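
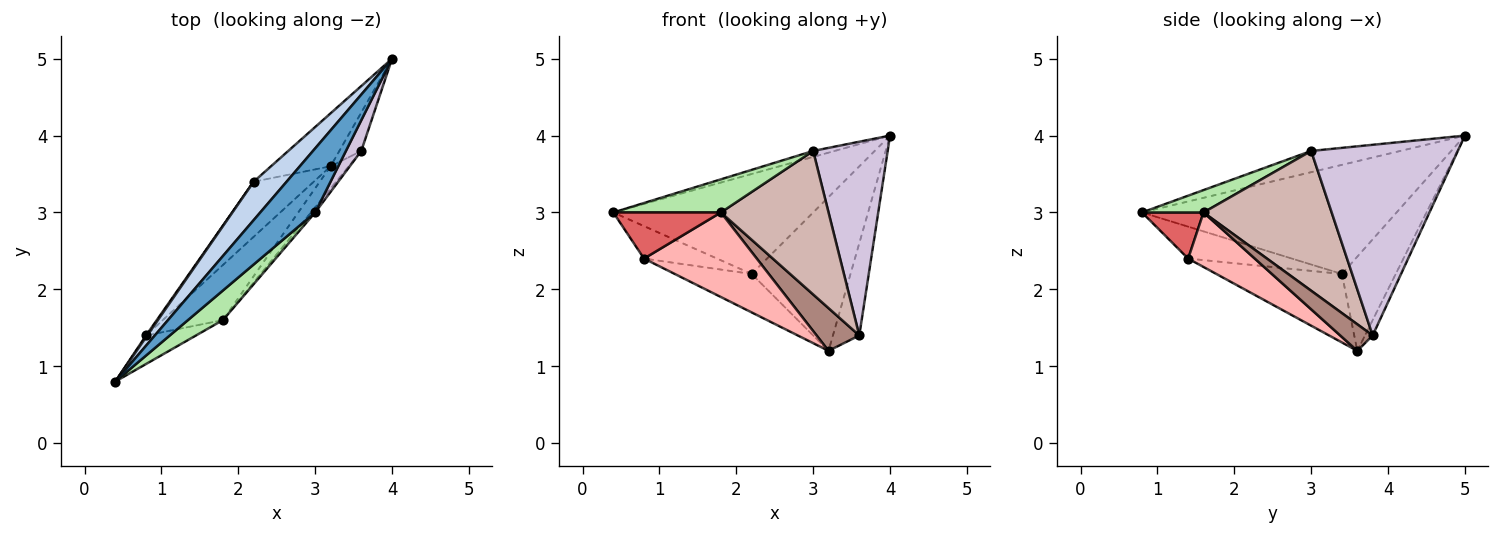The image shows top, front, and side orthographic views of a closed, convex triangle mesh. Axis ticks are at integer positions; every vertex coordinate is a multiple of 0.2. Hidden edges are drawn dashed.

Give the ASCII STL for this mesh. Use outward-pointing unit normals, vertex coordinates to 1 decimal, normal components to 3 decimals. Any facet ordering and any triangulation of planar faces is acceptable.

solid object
 facet normal -0.359 0.087 0.929
  outer loop
   vertex 3.0 3.0 3.8
   vertex 4.0 5.0 4.0
   vertex 0.4 0.8 3.0
  endloop
 endfacet
 facet normal -0.765 0.601 0.231
  outer loop
   vertex 2.2 3.4 2.2
   vertex 0.4 0.8 3.0
   vertex 4.0 5.0 4.0
  endloop
 endfacet
 facet normal -0.817 0.575 0.030
  outer loop
   vertex 2.2 3.4 2.2
   vertex 0.8 1.4 2.4
   vertex 0.4 0.8 3.0
  endloop
 endfacet
 facet normal -0.458 0.841 -0.290
  outer loop
   vertex 2.2 3.4 2.2
   vertex 4.0 5.0 4.0
   vertex 3.2 3.6 1.2
  endloop
 endfacet
 facet normal -0.683 0.418 -0.599
  outer loop
   vertex 2.2 3.4 2.2
   vertex 3.2 3.6 1.2
   vertex 0.8 1.4 2.4
  endloop
 endfacet
 facet normal 0.392 -0.686 0.613
  outer loop
   vertex 1.8 1.6 3.0
   vertex 3.0 3.0 3.8
   vertex 0.4 0.8 3.0
  endloop
 endfacet
 facet normal 0.437 -0.765 -0.473
  outer loop
   vertex 1.8 1.6 3.0
   vertex 0.4 0.8 3.0
   vertex 0.8 1.4 2.4
  endloop
 endfacet
 facet normal 0.444 -0.751 -0.489
  outer loop
   vertex 1.8 1.6 3.0
   vertex 0.8 1.4 2.4
   vertex 3.2 3.6 1.2
  endloop
 endfacet
 facet normal -0.260 0.891 -0.371
  outer loop
   vertex 3.6 3.8 1.4
   vertex 3.2 3.6 1.2
   vertex 4.0 5.0 4.0
  endloop
 endfacet
 facet normal 0.889 -0.452 0.072
  outer loop
   vertex 3.6 3.8 1.4
   vertex 4.0 5.0 4.0
   vertex 3.0 3.0 3.8
  endloop
 endfacet
 facet normal 0.559 -0.736 -0.383
  outer loop
   vertex 3.6 3.8 1.4
   vertex 1.8 1.6 3.0
   vertex 3.2 3.6 1.2
  endloop
 endfacet
 facet normal 0.766 -0.643 -0.023
  outer loop
   vertex 3.6 3.8 1.4
   vertex 3.0 3.0 3.8
   vertex 1.8 1.6 3.0
  endloop
 endfacet
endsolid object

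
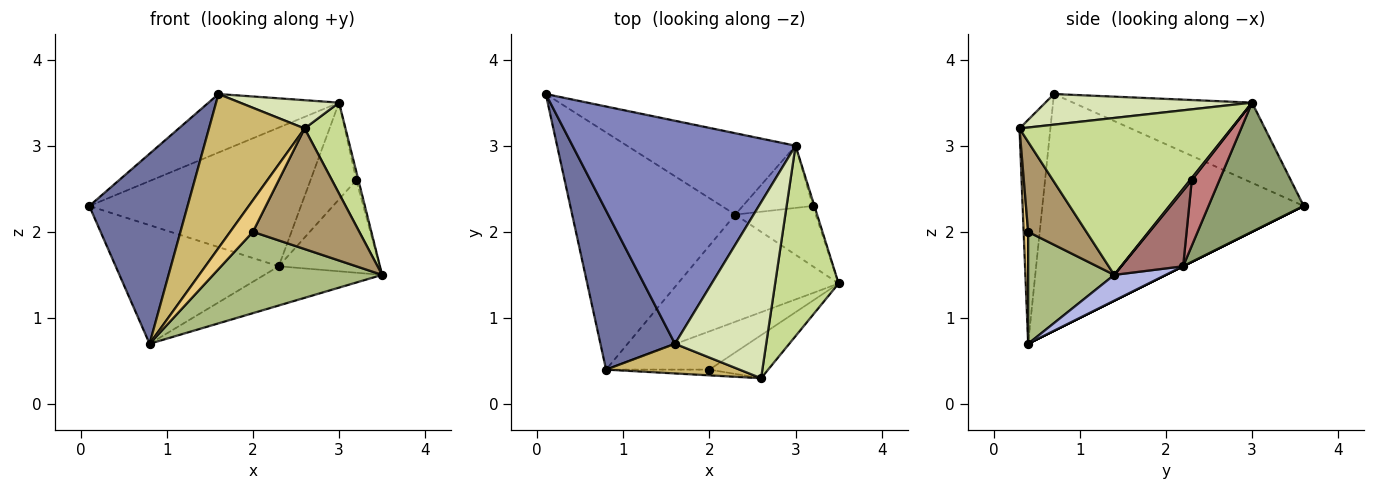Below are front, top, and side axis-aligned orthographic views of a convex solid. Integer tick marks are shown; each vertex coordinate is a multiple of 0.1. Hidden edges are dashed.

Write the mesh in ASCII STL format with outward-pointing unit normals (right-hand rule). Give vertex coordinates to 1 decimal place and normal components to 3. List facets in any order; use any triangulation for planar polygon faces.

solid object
 facet normal -0.898 -0.338 0.283
  outer loop
   vertex 1.6 0.7 3.6
   vertex 0.1 3.6 2.3
   vertex 0.8 0.4 0.7
  endloop
 endfacet
 facet normal -0.328 0.240 0.914
  outer loop
   vertex 3.0 3.0 3.5
   vertex 0.1 3.6 2.3
   vertex 1.6 0.7 3.6
  endloop
 endfacet
 facet normal 0.000 0.447 -0.894
  outer loop
   vertex 2.3 2.2 1.6
   vertex 0.8 0.4 0.7
   vertex 0.1 3.6 2.3
  endloop
 endfacet
 facet normal 0.149 0.340 -0.929
  outer loop
   vertex 2.3 2.2 1.6
   vertex 3.5 1.4 1.5
   vertex 0.8 0.4 0.7
  endloop
 endfacet
 facet normal 0.362 0.804 -0.472
  outer loop
   vertex 2.3 2.2 1.6
   vertex 0.1 3.6 2.3
   vertex 3.0 3.0 3.5
  endloop
 endfacet
 facet normal 0.419 -0.822 -0.387
  outer loop
   vertex 2.0 0.4 2.0
   vertex 0.8 0.4 0.7
   vertex 3.5 1.4 1.5
  endloop
 endfacet
 facet normal 0.913 -0.176 0.369
  outer loop
   vertex 2.6 0.3 3.2
   vertex 3.5 1.4 1.5
   vertex 3.0 3.0 3.5
  endloop
 endfacet
 facet normal 0.315 -0.151 0.937
  outer loop
   vertex 2.6 0.3 3.2
   vertex 3.0 3.0 3.5
   vertex 1.6 0.7 3.6
  endloop
 endfacet
 facet normal 0.458 -0.837 -0.299
  outer loop
   vertex 2.6 0.3 3.2
   vertex 2.0 0.4 2.0
   vertex 3.5 1.4 1.5
  endloop
 endfacet
 facet normal -0.302 -0.936 0.180
  outer loop
   vertex 2.6 0.3 3.2
   vertex 1.6 0.7 3.6
   vertex 0.8 0.4 0.7
  endloop
 endfacet
 facet normal 0.190 -0.966 -0.176
  outer loop
   vertex 2.6 0.3 3.2
   vertex 0.8 0.4 0.7
   vertex 2.0 0.4 2.0
  endloop
 endfacet
 facet normal 0.566 0.707 -0.424
  outer loop
   vertex 3.2 2.3 2.6
   vertex 3.0 3.0 3.5
   vertex 3.5 1.4 1.5
  endloop
 endfacet
 facet normal 0.457 0.746 -0.485
  outer loop
   vertex 3.2 2.3 2.6
   vertex 3.5 1.4 1.5
   vertex 2.3 2.2 1.6
  endloop
 endfacet
 facet normal 0.453 0.750 -0.483
  outer loop
   vertex 3.2 2.3 2.6
   vertex 2.3 2.2 1.6
   vertex 3.0 3.0 3.5
  endloop
 endfacet
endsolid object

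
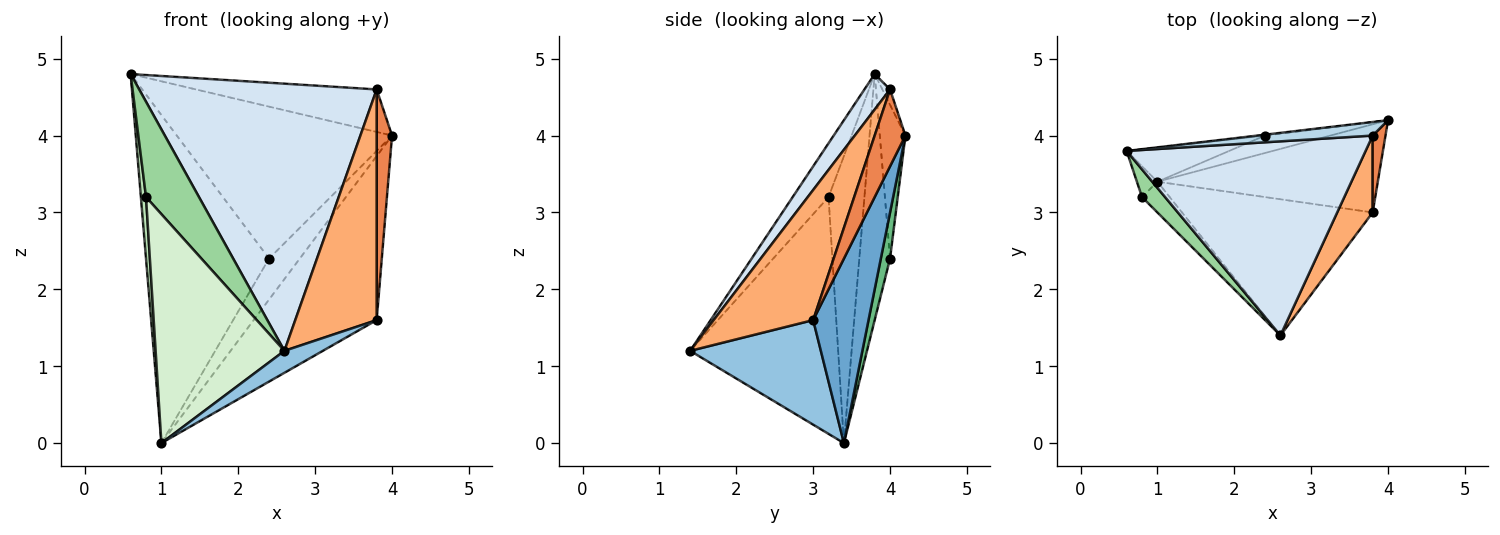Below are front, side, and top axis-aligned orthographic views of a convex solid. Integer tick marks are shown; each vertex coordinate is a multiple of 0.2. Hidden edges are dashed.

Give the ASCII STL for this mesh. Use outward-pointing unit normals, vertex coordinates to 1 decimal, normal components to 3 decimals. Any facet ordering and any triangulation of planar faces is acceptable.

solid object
 facet normal 0.368 0.819 -0.440
  outer loop
   vertex 3.8 3.0 1.6
   vertex 1.0 3.4 0.0
   vertex 4.0 4.2 4.0
  endloop
 endfacet
 facet normal 0.476 -0.140 -0.868
  outer loop
   vertex 3.8 3.0 1.6
   vertex 2.6 1.4 1.2
   vertex 1.0 3.4 0.0
  endloop
 endfacet
 facet normal -0.041 0.952 0.304
  outer loop
   vertex 3.8 4.0 4.6
   vertex 4.0 4.2 4.0
   vertex 0.6 3.8 4.8
  endloop
 endfacet
 facet normal 0.087 -0.806 0.586
  outer loop
   vertex 3.8 4.0 4.6
   vertex 0.6 3.8 4.8
   vertex 2.6 1.4 1.2
  endloop
 endfacet
 facet normal 0.885 -0.442 0.147
  outer loop
   vertex 3.8 4.0 4.6
   vertex 3.8 3.0 1.6
   vertex 4.0 4.2 4.0
  endloop
 endfacet
 facet normal 0.757 -0.620 0.207
  outer loop
   vertex 3.8 4.0 4.6
   vertex 2.6 1.4 1.2
   vertex 3.8 3.0 1.6
  endloop
 endfacet
 facet normal -0.118 0.993 -0.006
  outer loop
   vertex 2.4 4.0 2.4
   vertex 0.6 3.8 4.8
   vertex 4.0 4.2 4.0
  endloop
 endfacet
 facet normal -0.241 0.965 -0.101
  outer loop
   vertex 2.4 4.0 2.4
   vertex 1.0 3.4 0.0
   vertex 0.6 3.8 4.8
  endloop
 endfacet
 facet normal 0.266 0.887 -0.377
  outer loop
   vertex 2.4 4.0 2.4
   vertex 4.0 4.2 4.0
   vertex 1.0 3.4 0.0
  endloop
 endfacet
 facet normal -0.545 -0.805 0.234
  outer loop
   vertex 0.8 3.2 3.2
   vertex 2.6 1.4 1.2
   vertex 0.6 3.8 4.8
  endloop
 endfacet
 facet normal -0.987 -0.141 -0.071
  outer loop
   vertex 0.8 3.2 3.2
   vertex 0.6 3.8 4.8
   vertex 1.0 3.4 0.0
  endloop
 endfacet
 facet normal -0.751 -0.654 -0.088
  outer loop
   vertex 0.8 3.2 3.2
   vertex 1.0 3.4 0.0
   vertex 2.6 1.4 1.2
  endloop
 endfacet
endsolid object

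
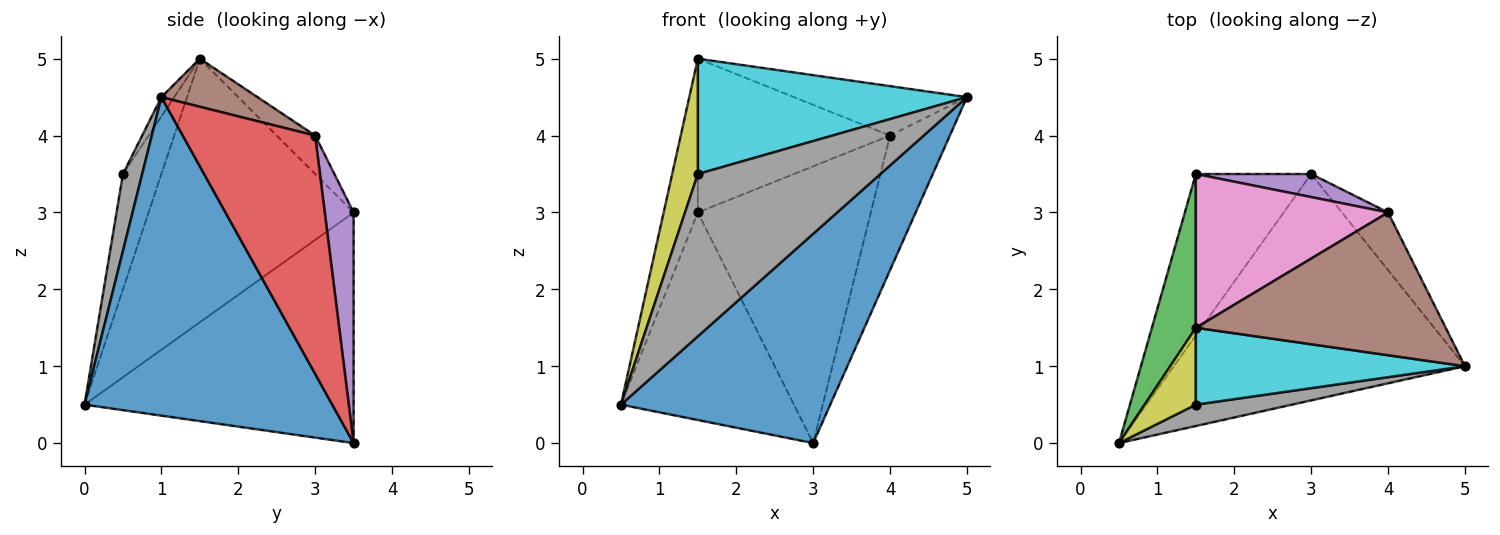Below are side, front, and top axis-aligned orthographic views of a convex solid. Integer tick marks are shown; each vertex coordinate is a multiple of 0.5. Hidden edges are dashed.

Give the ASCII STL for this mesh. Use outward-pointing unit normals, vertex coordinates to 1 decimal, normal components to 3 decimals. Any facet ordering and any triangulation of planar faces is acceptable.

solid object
 facet normal 0.626 -0.529 -0.572
  outer loop
   vertex 3.0 3.5 0.0
   vertex 5.0 1.0 4.5
   vertex 0.5 0.0 0.5
  endloop
 endfacet
 facet normal -0.775 0.498 -0.388
  outer loop
   vertex 3.0 3.5 0.0
   vertex 0.5 0.0 0.5
   vertex 1.5 3.5 3.0
  endloop
 endfacet
 facet normal -0.973 0.162 0.162
  outer loop
   vertex 1.5 1.5 5.0
   vertex 1.5 3.5 3.0
   vertex 0.5 0.0 0.5
  endloop
 endfacet
 facet normal 0.898 0.405 -0.174
  outer loop
   vertex 4.0 3.0 4.0
   vertex 5.0 1.0 4.5
   vertex 3.0 3.5 0.0
  endloop
 endfacet
 facet normal 0.164 0.983 0.082
  outer loop
   vertex 4.0 3.0 4.0
   vertex 3.0 3.5 0.0
   vertex 1.5 3.5 3.0
  endloop
 endfacet
 facet normal 0.179 0.322 0.930
  outer loop
   vertex 4.0 3.0 4.0
   vertex 1.5 1.5 5.0
   vertex 5.0 1.0 4.5
  endloop
 endfacet
 facet normal -0.140 0.700 0.700
  outer loop
   vertex 4.0 3.0 4.0
   vertex 1.5 3.5 3.0
   vertex 1.5 1.5 5.0
  endloop
 endfacet
 facet normal 0.104 -0.986 0.130
  outer loop
   vertex 1.5 0.5 3.5
   vertex 0.5 0.0 0.5
   vertex 5.0 1.0 4.5
  endloop
 endfacet
 facet normal -0.780 -0.520 0.347
  outer loop
   vertex 1.5 0.5 3.5
   vertex 1.5 1.5 5.0
   vertex 0.5 0.0 0.5
  endloop
 endfacet
 facet normal -0.040 -0.831 0.554
  outer loop
   vertex 1.5 0.5 3.5
   vertex 5.0 1.0 4.5
   vertex 1.5 1.5 5.0
  endloop
 endfacet
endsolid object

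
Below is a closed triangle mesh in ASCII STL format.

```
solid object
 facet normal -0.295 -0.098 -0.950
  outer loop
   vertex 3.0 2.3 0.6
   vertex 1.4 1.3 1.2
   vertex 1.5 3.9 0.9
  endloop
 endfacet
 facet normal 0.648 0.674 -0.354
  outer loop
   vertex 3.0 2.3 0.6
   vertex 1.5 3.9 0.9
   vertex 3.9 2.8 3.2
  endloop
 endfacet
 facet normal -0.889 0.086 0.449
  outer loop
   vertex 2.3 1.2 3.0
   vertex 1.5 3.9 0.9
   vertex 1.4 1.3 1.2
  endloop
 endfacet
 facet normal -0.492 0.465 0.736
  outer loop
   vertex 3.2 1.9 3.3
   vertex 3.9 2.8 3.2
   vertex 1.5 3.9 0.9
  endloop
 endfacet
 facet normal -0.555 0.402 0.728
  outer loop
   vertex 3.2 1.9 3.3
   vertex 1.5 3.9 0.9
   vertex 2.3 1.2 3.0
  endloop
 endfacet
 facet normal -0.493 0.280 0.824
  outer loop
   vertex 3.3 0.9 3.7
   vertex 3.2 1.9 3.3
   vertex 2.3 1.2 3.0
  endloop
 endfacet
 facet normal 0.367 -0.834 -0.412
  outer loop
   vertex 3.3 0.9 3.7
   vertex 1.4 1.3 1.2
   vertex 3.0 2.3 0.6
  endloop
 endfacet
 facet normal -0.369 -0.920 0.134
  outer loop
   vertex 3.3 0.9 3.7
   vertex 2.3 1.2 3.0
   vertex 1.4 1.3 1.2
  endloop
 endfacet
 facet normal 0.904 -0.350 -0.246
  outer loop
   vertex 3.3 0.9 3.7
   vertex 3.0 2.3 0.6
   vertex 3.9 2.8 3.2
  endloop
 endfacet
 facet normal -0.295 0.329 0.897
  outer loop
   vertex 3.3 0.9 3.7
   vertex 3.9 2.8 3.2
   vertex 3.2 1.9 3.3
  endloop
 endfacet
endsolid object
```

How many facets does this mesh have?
10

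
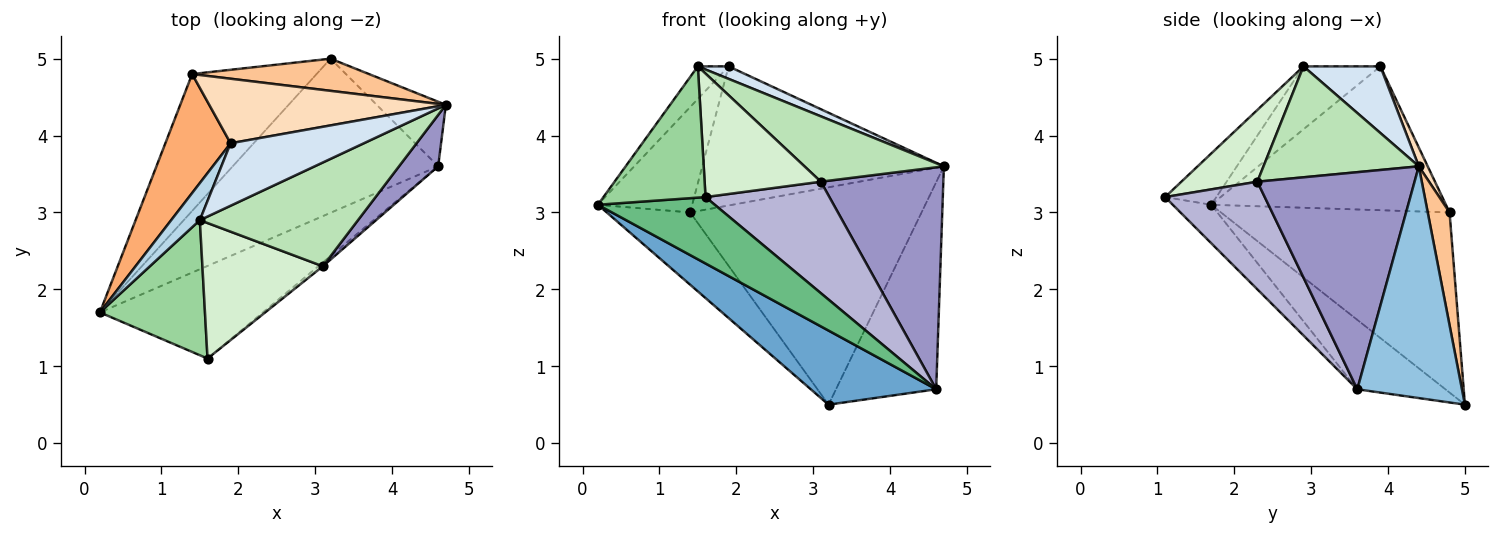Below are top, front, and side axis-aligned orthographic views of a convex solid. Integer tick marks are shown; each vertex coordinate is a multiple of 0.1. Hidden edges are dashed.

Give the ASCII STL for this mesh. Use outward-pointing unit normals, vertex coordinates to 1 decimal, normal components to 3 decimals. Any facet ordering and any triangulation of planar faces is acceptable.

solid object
 facet normal -0.291 -0.414 -0.862
  outer loop
   vertex 4.6 3.6 0.7
   vertex 0.2 1.7 3.1
   vertex 3.2 5.0 0.5
  endloop
 endfacet
 facet normal 0.706 0.676 -0.211
  outer loop
   vertex 4.6 3.6 0.7
   vertex 3.2 5.0 0.5
   vertex 4.7 4.4 3.6
  endloop
 endfacet
 facet normal -0.855 0.342 0.390
  outer loop
   vertex 1.5 2.9 4.9
   vertex 1.9 3.9 4.9
   vertex 0.2 1.7 3.1
  endloop
 endfacet
 facet normal 0.440 -0.176 0.880
  outer loop
   vertex 1.5 2.9 4.9
   vertex 4.7 4.4 3.6
   vertex 1.9 3.9 4.9
  endloop
 endfacet
 facet normal -0.788 0.287 -0.544
  outer loop
   vertex 1.4 4.8 3.0
   vertex 3.2 5.0 0.5
   vertex 0.2 1.7 3.1
  endloop
 endfacet
 facet normal -0.855 0.344 0.388
  outer loop
   vertex 1.4 4.8 3.0
   vertex 0.2 1.7 3.1
   vertex 1.9 3.9 4.9
  endloop
 endfacet
 facet normal 0.093 0.985 0.146
  outer loop
   vertex 1.4 4.8 3.0
   vertex 4.7 4.4 3.6
   vertex 3.2 5.0 0.5
  endloop
 endfacet
 facet normal 0.033 0.907 0.421
  outer loop
   vertex 1.4 4.8 3.0
   vertex 1.9 3.9 4.9
   vertex 4.7 4.4 3.6
  endloop
 endfacet
 facet normal -0.188 -0.572 -0.798
  outer loop
   vertex 1.6 1.1 3.2
   vertex 0.2 1.7 3.1
   vertex 4.6 3.6 0.7
  endloop
 endfacet
 facet normal -0.330 -0.658 0.677
  outer loop
   vertex 1.6 1.1 3.2
   vertex 1.5 2.9 4.9
   vertex 0.2 1.7 3.1
  endloop
 endfacet
 facet normal 0.510 -0.458 0.728
  outer loop
   vertex 3.1 2.3 3.4
   vertex 4.7 4.4 3.6
   vertex 1.5 2.9 4.9
  endloop
 endfacet
 facet normal 0.403 -0.616 0.676
  outer loop
   vertex 3.1 2.3 3.4
   vertex 1.5 2.9 4.9
   vertex 1.6 1.1 3.2
  endloop
 endfacet
 facet normal 0.781 -0.608 0.141
  outer loop
   vertex 3.1 2.3 3.4
   vertex 4.6 3.6 0.7
   vertex 4.7 4.4 3.6
  endloop
 endfacet
 facet normal 0.627 -0.779 -0.027
  outer loop
   vertex 3.1 2.3 3.4
   vertex 1.6 1.1 3.2
   vertex 4.6 3.6 0.7
  endloop
 endfacet
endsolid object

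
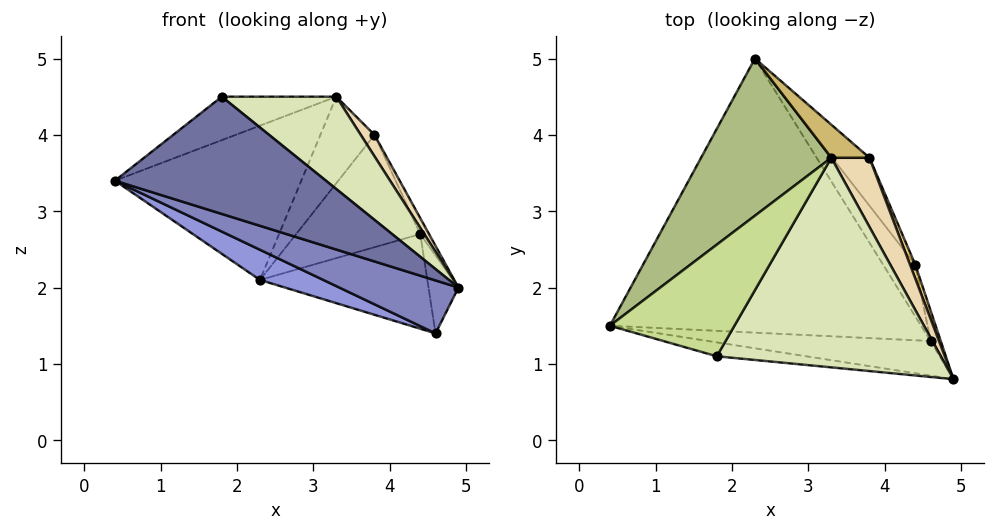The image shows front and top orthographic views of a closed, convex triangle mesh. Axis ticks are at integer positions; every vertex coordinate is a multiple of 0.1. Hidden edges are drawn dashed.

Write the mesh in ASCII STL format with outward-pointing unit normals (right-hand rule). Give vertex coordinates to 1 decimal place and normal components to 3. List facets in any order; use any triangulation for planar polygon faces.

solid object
 facet normal -0.188 -0.975 -0.116
  outer loop
   vertex 1.8 1.1 4.5
   vertex 0.4 1.5 3.4
   vertex 4.9 0.8 2.0
  endloop
 endfacet
 facet normal -0.288 -0.802 -0.524
  outer loop
   vertex 4.6 1.3 1.4
   vertex 4.9 0.8 2.0
   vertex 0.4 1.5 3.4
  endloop
 endfacet
 facet normal -0.432 -0.099 -0.897
  outer loop
   vertex 4.6 1.3 1.4
   vertex 0.4 1.5 3.4
   vertex 2.3 5.0 2.1
  endloop
 endfacet
 facet normal 0.916 0.374 -0.147
  outer loop
   vertex 4.6 1.3 1.4
   vertex 4.4 2.3 2.7
   vertex 4.9 0.8 2.0
  endloop
 endfacet
 facet normal 0.784 0.544 -0.298
  outer loop
   vertex 4.6 1.3 1.4
   vertex 2.3 5.0 2.1
   vertex 4.4 2.3 2.7
  endloop
 endfacet
 facet normal -0.626 0.546 0.557
  outer loop
   vertex 3.3 3.7 4.5
   vertex 2.3 5.0 2.1
   vertex 0.4 1.5 3.4
  endloop
 endfacet
 facet normal -0.532 0.307 0.789
  outer loop
   vertex 3.3 3.7 4.5
   vertex 0.4 1.5 3.4
   vertex 1.8 1.1 4.5
  endloop
 endfacet
 facet normal 0.573 -0.331 0.750
  outer loop
   vertex 3.3 3.7 4.5
   vertex 1.8 1.1 4.5
   vertex 4.9 0.8 2.0
  endloop
 endfacet
 facet normal 0.791 0.562 -0.240
  outer loop
   vertex 3.8 3.7 4.0
   vertex 4.4 2.3 2.7
   vertex 2.3 5.0 2.1
  endloop
 endfacet
 facet normal 0.336 0.880 0.336
  outer loop
   vertex 3.8 3.7 4.0
   vertex 2.3 5.0 2.1
   vertex 3.3 3.7 4.5
  endloop
 endfacet
 facet normal 0.954 0.226 0.197
  outer loop
   vertex 3.8 3.7 4.0
   vertex 4.9 0.8 2.0
   vertex 4.4 2.3 2.7
  endloop
 endfacet
 facet normal 0.691 -0.214 0.691
  outer loop
   vertex 3.8 3.7 4.0
   vertex 3.3 3.7 4.5
   vertex 4.9 0.8 2.0
  endloop
 endfacet
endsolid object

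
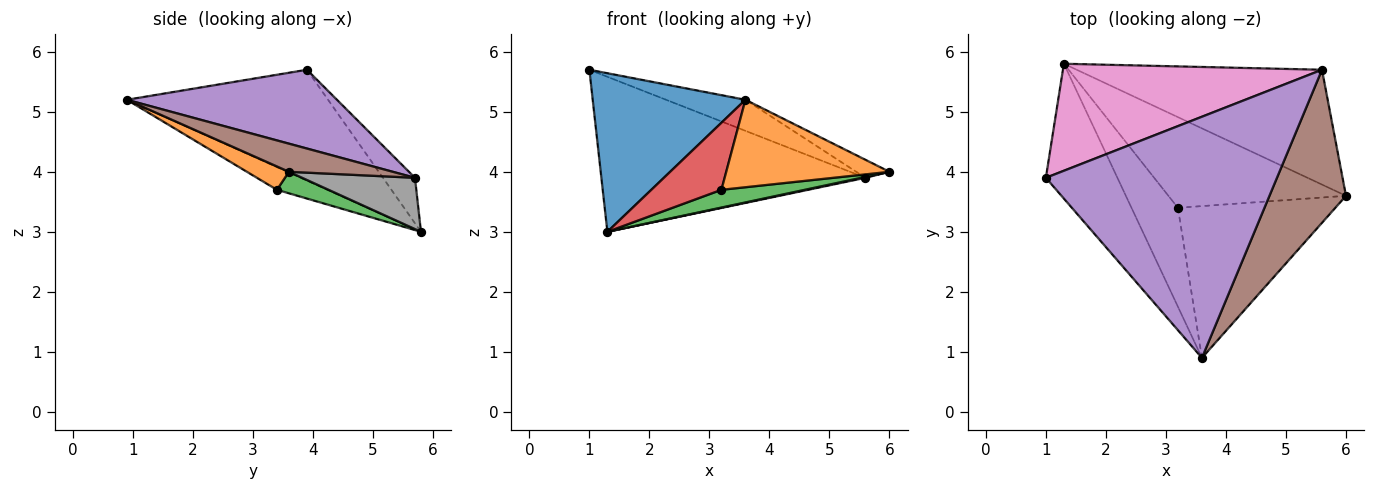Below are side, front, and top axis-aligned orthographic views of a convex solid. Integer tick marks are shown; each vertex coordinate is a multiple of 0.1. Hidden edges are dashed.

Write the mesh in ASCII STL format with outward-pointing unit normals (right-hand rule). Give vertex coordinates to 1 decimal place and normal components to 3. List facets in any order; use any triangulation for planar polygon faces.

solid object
 facet normal -0.708 -0.538 -0.457
  outer loop
   vertex 1.3 5.8 3.0
   vertex 3.6 0.9 5.2
   vertex 1.0 3.9 5.7
  endloop
 endfacet
 facet normal 0.127 -0.495 -0.859
  outer loop
   vertex 3.2 3.4 3.7
   vertex 6.0 3.6 4.0
   vertex 3.6 0.9 5.2
  endloop
 endfacet
 facet normal 0.118 -0.191 -0.975
  outer loop
   vertex 3.2 3.4 3.7
   vertex 1.3 5.8 3.0
   vertex 6.0 3.6 4.0
  endloop
 endfacet
 facet normal -0.375 -0.520 -0.767
  outer loop
   vertex 3.2 3.4 3.7
   vertex 3.6 0.9 5.2
   vertex 1.3 5.8 3.0
  endloop
 endfacet
 facet normal 0.320 0.121 0.940
  outer loop
   vertex 5.6 5.7 3.9
   vertex 1.0 3.9 5.7
   vertex 3.6 0.9 5.2
  endloop
 endfacet
 facet normal 0.343 0.110 0.933
  outer loop
   vertex 5.6 5.7 3.9
   vertex 3.6 0.9 5.2
   vertex 6.0 3.6 4.0
  endloop
 endfacet
 facet normal -0.099 0.819 0.565
  outer loop
   vertex 5.6 5.7 3.9
   vertex 1.3 5.8 3.0
   vertex 1.0 3.9 5.7
  endloop
 endfacet
 facet normal 0.205 -0.008 -0.979
  outer loop
   vertex 5.6 5.7 3.9
   vertex 6.0 3.6 4.0
   vertex 1.3 5.8 3.0
  endloop
 endfacet
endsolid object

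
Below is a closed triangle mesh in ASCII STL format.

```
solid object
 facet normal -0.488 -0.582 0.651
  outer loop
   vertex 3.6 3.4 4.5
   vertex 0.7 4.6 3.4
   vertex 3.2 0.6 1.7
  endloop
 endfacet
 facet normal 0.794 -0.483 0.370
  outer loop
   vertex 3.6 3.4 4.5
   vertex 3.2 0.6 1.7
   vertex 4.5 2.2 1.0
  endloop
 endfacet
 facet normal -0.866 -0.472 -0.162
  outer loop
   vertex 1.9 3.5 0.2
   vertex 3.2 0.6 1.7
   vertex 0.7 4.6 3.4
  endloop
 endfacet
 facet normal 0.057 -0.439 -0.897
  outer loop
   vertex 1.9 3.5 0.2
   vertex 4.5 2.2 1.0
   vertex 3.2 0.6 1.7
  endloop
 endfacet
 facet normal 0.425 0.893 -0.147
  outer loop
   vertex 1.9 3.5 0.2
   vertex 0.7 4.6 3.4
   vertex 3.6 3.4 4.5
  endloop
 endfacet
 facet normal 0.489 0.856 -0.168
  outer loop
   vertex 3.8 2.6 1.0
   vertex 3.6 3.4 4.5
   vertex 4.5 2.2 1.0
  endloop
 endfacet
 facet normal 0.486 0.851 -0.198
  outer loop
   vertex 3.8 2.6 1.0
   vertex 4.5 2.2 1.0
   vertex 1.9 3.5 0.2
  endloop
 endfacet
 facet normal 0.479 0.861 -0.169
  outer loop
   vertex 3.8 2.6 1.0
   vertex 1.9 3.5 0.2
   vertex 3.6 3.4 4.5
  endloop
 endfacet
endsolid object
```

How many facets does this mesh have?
8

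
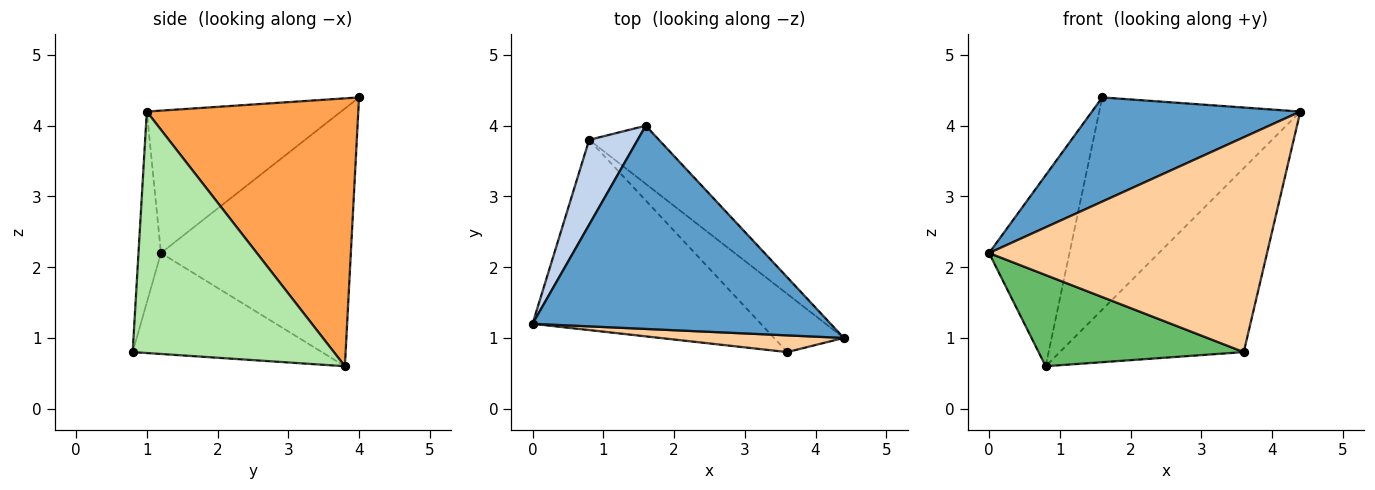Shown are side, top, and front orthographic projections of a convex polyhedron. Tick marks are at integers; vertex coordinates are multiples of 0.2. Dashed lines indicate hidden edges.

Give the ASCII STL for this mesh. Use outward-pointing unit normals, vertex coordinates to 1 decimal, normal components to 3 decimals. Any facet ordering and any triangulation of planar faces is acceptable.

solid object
 facet normal -0.391 -0.420 0.819
  outer loop
   vertex 1.6 4.0 4.4
   vertex 0.0 1.2 2.2
   vertex 4.4 1.0 4.2
  endloop
 endfacet
 facet normal -0.907 0.384 0.171
  outer loop
   vertex 0.8 3.8 0.6
   vertex 0.0 1.2 2.2
   vertex 1.6 4.0 4.4
  endloop
 endfacet
 facet normal 0.712 0.677 -0.186
  outer loop
   vertex 0.8 3.8 0.6
   vertex 1.6 4.0 4.4
   vertex 4.4 1.0 4.2
  endloop
 endfacet
 facet normal -0.080 -0.994 0.077
  outer loop
   vertex 3.6 0.8 0.8
   vertex 4.4 1.0 4.2
   vertex 0.0 1.2 2.2
  endloop
 endfacet
 facet normal -0.370 -0.402 -0.838
  outer loop
   vertex 3.6 0.8 0.8
   vertex 0.0 1.2 2.2
   vertex 0.8 3.8 0.6
  endloop
 endfacet
 facet normal 0.722 0.660 -0.209
  outer loop
   vertex 3.6 0.8 0.8
   vertex 0.8 3.8 0.6
   vertex 4.4 1.0 4.2
  endloop
 endfacet
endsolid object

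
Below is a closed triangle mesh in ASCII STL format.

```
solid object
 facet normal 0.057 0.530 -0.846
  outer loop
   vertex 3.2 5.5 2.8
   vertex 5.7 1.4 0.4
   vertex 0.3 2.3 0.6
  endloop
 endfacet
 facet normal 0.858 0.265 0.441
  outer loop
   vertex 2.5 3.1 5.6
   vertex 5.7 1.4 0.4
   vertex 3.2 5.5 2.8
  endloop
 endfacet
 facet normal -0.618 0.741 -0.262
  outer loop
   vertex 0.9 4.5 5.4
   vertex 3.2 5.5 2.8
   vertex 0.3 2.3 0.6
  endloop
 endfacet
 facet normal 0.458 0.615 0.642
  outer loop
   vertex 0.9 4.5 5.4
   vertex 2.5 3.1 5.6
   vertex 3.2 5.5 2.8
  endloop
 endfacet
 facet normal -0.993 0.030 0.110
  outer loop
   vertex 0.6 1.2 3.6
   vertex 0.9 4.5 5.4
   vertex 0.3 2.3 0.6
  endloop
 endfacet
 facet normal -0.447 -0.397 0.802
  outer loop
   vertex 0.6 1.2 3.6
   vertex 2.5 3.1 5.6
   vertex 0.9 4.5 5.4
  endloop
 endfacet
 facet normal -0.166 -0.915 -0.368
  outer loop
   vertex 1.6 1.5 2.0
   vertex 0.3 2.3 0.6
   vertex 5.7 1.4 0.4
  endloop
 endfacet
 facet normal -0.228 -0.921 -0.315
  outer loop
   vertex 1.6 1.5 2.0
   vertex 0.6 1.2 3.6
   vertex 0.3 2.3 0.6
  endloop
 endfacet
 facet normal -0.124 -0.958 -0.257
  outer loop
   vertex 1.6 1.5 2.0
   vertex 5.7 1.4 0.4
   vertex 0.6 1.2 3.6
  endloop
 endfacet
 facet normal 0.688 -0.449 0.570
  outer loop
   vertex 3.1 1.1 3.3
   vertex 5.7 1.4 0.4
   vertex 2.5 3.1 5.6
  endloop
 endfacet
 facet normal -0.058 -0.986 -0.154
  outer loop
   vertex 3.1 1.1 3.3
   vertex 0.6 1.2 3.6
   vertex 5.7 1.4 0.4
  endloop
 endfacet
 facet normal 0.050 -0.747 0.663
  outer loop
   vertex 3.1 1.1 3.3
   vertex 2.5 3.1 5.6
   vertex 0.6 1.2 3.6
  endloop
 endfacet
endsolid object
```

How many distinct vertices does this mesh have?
8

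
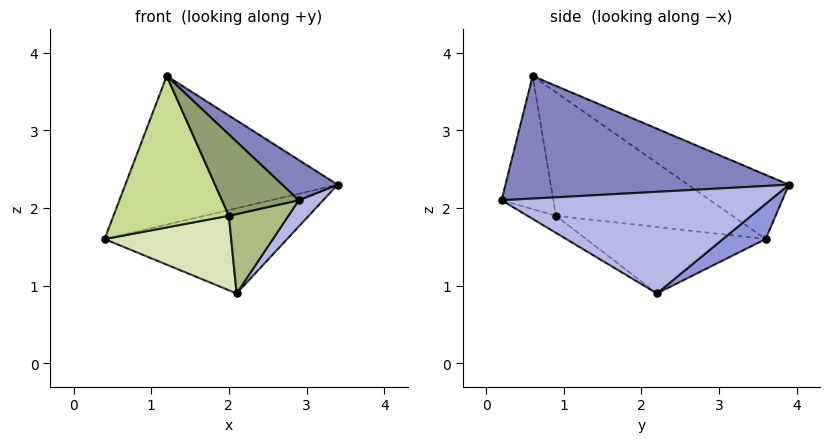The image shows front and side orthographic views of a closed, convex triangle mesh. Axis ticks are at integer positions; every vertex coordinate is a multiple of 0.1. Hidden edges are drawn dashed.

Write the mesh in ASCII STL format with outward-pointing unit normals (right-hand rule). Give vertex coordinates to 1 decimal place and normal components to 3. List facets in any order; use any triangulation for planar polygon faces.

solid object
 facet normal -0.243 0.512 0.824
  outer loop
   vertex 1.2 0.6 3.7
   vertex 3.4 3.9 2.3
   vertex 0.4 3.6 1.6
  endloop
 endfacet
 facet normal 0.663 -0.129 0.737
  outer loop
   vertex 1.2 0.6 3.7
   vertex 2.9 0.2 2.1
   vertex 3.4 3.9 2.3
  endloop
 endfacet
 facet normal 0.133 0.568 -0.813
  outer loop
   vertex 2.1 2.2 0.9
   vertex 0.4 3.6 1.6
   vertex 3.4 3.9 2.3
  endloop
 endfacet
 facet normal 0.772 -0.070 -0.632
  outer loop
   vertex 2.1 2.2 0.9
   vertex 3.4 3.9 2.3
   vertex 2.9 0.2 2.1
  endloop
 endfacet
 facet normal -0.521 -0.773 -0.361
  outer loop
   vertex 2.0 0.9 1.9
   vertex 2.9 0.2 2.1
   vertex 1.2 0.6 3.7
  endloop
 endfacet
 facet normal -0.274 -0.573 -0.772
  outer loop
   vertex 2.0 0.9 1.9
   vertex 2.1 2.2 0.9
   vertex 2.9 0.2 2.1
  endloop
 endfacet
 facet normal -0.759 -0.497 -0.420
  outer loop
   vertex 2.0 0.9 1.9
   vertex 1.2 0.6 3.7
   vertex 0.4 3.6 1.6
  endloop
 endfacet
 facet normal -0.628 -0.443 -0.639
  outer loop
   vertex 2.0 0.9 1.9
   vertex 0.4 3.6 1.6
   vertex 2.1 2.2 0.9
  endloop
 endfacet
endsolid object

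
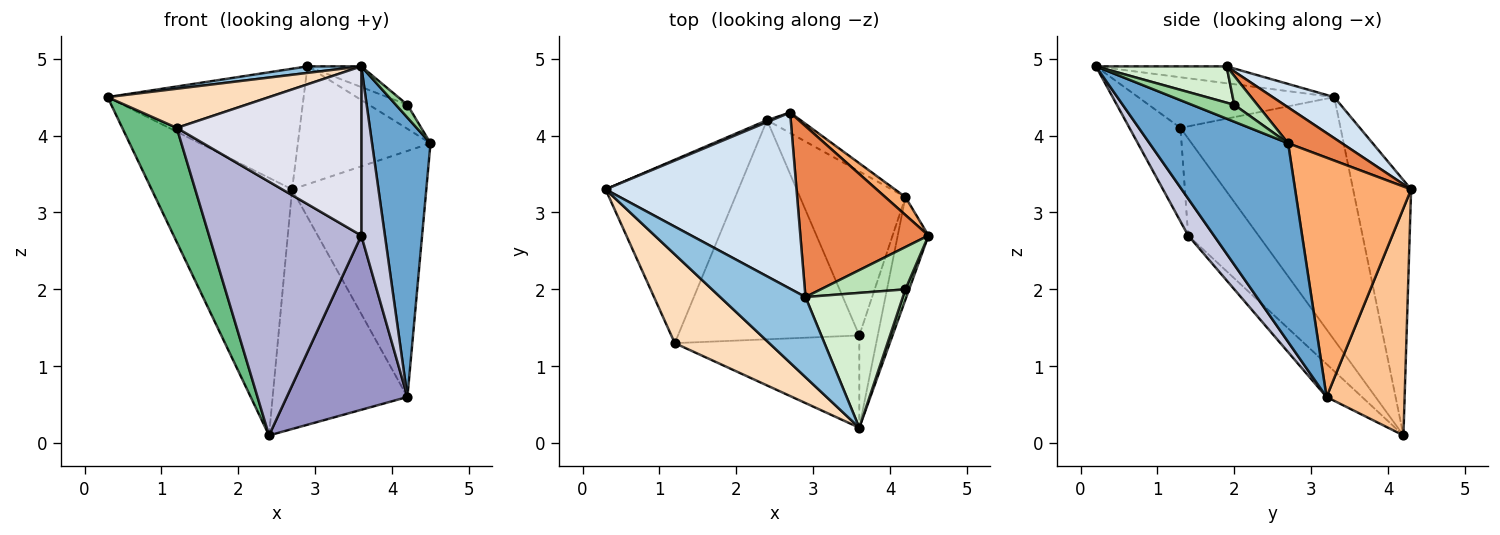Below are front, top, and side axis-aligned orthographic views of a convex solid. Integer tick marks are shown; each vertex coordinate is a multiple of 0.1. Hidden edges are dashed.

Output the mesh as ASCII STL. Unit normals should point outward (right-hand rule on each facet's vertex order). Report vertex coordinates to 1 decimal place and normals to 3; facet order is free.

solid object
 facet normal 0.912 -0.385 -0.141
  outer loop
   vertex 4.2 3.2 0.6
   vertex 4.5 2.7 3.9
   vertex 3.6 0.2 4.9
  endloop
 endfacet
 facet normal -0.193 -0.080 0.978
  outer loop
   vertex 2.9 1.9 4.9
   vertex 0.3 3.3 4.5
   vertex 3.6 0.2 4.9
  endloop
 endfacet
 facet normal -0.382 0.924 0.007
  outer loop
   vertex 2.7 4.3 3.3
   vertex 2.4 4.2 0.1
   vertex 0.3 3.3 4.5
  endloop
 endfacet
 facet normal 0.174 0.556 0.813
  outer loop
   vertex 2.7 4.3 3.3
   vertex 0.3 3.3 4.5
   vertex 2.9 1.9 4.9
  endloop
 endfacet
 facet normal 0.225 0.553 0.802
  outer loop
   vertex 2.7 4.3 3.3
   vertex 2.9 1.9 4.9
   vertex 4.5 2.7 3.9
  endloop
 endfacet
 facet normal 0.653 0.755 0.055
  outer loop
   vertex 2.7 4.3 3.3
   vertex 4.5 2.7 3.9
   vertex 4.2 3.2 0.6
  endloop
 endfacet
 facet normal 0.500 0.863 -0.074
  outer loop
   vertex 2.7 4.3 3.3
   vertex 4.2 3.2 0.6
   vertex 2.4 4.2 0.1
  endloop
 endfacet
 facet normal -0.440 -0.362 0.822
  outer loop
   vertex 1.2 1.3 4.1
   vertex 3.6 0.2 4.9
   vertex 0.3 3.3 4.5
  endloop
 endfacet
 facet normal -0.841 -0.286 -0.460
  outer loop
   vertex 1.2 1.3 4.1
   vertex 0.3 3.3 4.5
   vertex 2.4 4.2 0.1
  endloop
 endfacet
 facet normal 0.944 -0.257 0.206
  outer loop
   vertex 4.2 2.0 4.4
   vertex 3.6 0.2 4.9
   vertex 4.5 2.7 3.9
  endloop
 endfacet
 facet normal 0.284 0.474 0.834
  outer loop
   vertex 4.2 2.0 4.4
   vertex 4.5 2.7 3.9
   vertex 2.9 1.9 4.9
  endloop
 endfacet
 facet normal 0.346 0.142 0.927
  outer loop
   vertex 4.2 2.0 4.4
   vertex 2.9 1.9 4.9
   vertex 3.6 0.2 4.9
  endloop
 endfacet
 facet normal -0.209 -0.712 -0.670
  outer loop
   vertex 3.6 1.4 2.7
   vertex 2.4 4.2 0.1
   vertex 4.2 3.2 0.6
  endloop
 endfacet
 facet normal -0.330 -0.714 -0.617
  outer loop
   vertex 3.6 1.4 2.7
   vertex 1.2 1.3 4.1
   vertex 2.4 4.2 0.1
  endloop
 endfacet
 facet normal 0.692 -0.634 -0.346
  outer loop
   vertex 3.6 1.4 2.7
   vertex 4.2 3.2 0.6
   vertex 3.6 0.2 4.9
  endloop
 endfacet
 facet normal -0.236 -0.853 -0.465
  outer loop
   vertex 3.6 1.4 2.7
   vertex 3.6 0.2 4.9
   vertex 1.2 1.3 4.1
  endloop
 endfacet
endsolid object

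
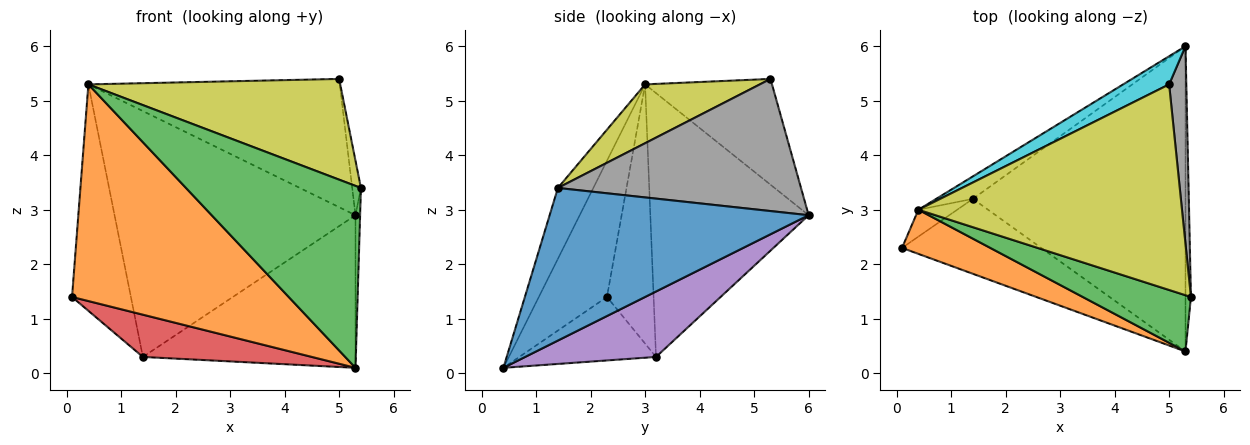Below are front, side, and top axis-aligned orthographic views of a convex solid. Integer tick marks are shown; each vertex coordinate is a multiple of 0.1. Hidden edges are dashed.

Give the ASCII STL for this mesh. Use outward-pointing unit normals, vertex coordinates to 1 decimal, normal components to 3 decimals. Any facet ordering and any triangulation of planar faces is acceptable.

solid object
 facet normal 0.999 0.018 -0.036
  outer loop
   vertex 5.3 0.4 0.1
   vertex 5.3 6.0 2.9
   vertex 5.4 1.4 3.4
  endloop
 endfacet
 facet normal -0.294 -0.936 0.191
  outer loop
   vertex 0.4 3.0 5.3
   vertex 0.1 2.3 1.4
   vertex 5.3 0.4 0.1
  endloop
 endfacet
 facet normal -0.190 -0.938 0.290
  outer loop
   vertex 0.4 3.0 5.3
   vertex 5.3 0.4 0.1
   vertex 5.4 1.4 3.4
  endloop
 endfacet
 facet normal -0.369 -0.456 -0.810
  outer loop
   vertex 1.4 3.2 0.3
   vertex 5.3 0.4 0.1
   vertex 0.1 2.3 1.4
  endloop
 endfacet
 facet normal 0.265 0.431 -0.862
  outer loop
   vertex 1.4 3.2 0.3
   vertex 5.3 6.0 2.9
   vertex 5.3 0.4 0.1
  endloop
 endfacet
 facet normal -0.618 0.780 -0.092
  outer loop
   vertex 1.4 3.2 0.3
   vertex 0.1 2.3 1.4
   vertex 0.4 3.0 5.3
  endloop
 endfacet
 facet normal -0.548 0.833 -0.076
  outer loop
   vertex 1.4 3.2 0.3
   vertex 0.4 3.0 5.3
   vertex 5.3 6.0 2.9
  endloop
 endfacet
 facet normal 0.991 0.036 0.129
  outer loop
   vertex 5.0 5.3 5.4
   vertex 5.4 1.4 3.4
   vertex 5.3 6.0 2.9
  endloop
 endfacet
 facet normal 0.197 -0.431 0.881
  outer loop
   vertex 5.0 5.3 5.4
   vertex 0.4 3.0 5.3
   vertex 5.4 1.4 3.4
  endloop
 endfacet
 facet normal -0.442 0.876 0.192
  outer loop
   vertex 5.0 5.3 5.4
   vertex 5.3 6.0 2.9
   vertex 0.4 3.0 5.3
  endloop
 endfacet
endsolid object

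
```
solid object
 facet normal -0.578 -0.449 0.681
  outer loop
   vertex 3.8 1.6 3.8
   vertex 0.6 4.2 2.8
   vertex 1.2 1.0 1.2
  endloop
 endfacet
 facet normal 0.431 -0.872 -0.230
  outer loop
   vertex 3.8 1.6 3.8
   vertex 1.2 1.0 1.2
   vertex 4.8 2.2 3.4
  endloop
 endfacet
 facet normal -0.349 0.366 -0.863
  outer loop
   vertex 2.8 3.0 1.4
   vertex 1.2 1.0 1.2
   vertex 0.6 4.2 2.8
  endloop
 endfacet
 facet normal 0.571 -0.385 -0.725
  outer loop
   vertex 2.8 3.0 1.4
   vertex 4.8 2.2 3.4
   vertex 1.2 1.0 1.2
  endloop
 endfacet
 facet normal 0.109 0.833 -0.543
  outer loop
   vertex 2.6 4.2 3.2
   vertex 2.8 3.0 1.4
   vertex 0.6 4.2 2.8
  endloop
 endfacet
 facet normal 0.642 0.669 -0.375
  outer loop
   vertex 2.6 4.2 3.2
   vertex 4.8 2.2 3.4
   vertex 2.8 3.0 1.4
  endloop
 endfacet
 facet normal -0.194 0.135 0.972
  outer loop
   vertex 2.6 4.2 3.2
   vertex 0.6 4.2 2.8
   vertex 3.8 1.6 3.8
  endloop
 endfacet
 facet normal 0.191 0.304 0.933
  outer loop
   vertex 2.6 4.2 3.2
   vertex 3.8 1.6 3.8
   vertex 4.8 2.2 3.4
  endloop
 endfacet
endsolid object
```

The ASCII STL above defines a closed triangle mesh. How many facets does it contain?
8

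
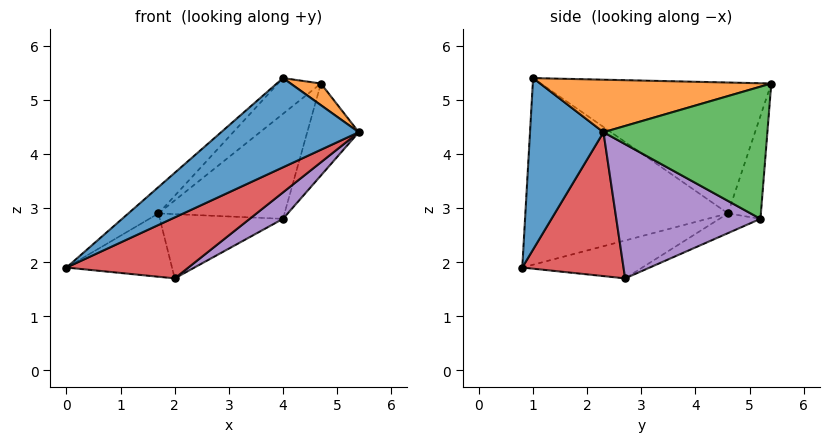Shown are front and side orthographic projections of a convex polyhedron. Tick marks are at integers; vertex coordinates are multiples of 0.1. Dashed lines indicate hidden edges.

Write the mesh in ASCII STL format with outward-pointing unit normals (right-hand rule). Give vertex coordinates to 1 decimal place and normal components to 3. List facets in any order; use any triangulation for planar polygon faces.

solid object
 facet normal 0.423 -0.793 -0.438
  outer loop
   vertex 4.0 1.0 5.4
   vertex 0.0 0.8 1.9
   vertex 5.4 2.3 4.4
  endloop
 endfacet
 facet normal 0.629 -0.082 0.773
  outer loop
   vertex 4.0 1.0 5.4
   vertex 5.4 2.3 4.4
   vertex 4.7 5.4 5.3
  endloop
 endfacet
 facet normal 0.916 0.288 -0.280
  outer loop
   vertex 4.0 5.2 2.8
   vertex 4.7 5.4 5.3
   vertex 5.4 2.3 4.4
  endloop
 endfacet
 facet normal 0.471 -0.567 -0.676
  outer loop
   vertex 2.0 2.7 1.7
   vertex 5.4 2.3 4.4
   vertex 0.0 0.8 1.9
  endloop
 endfacet
 facet normal 0.606 -0.140 -0.783
  outer loop
   vertex 2.0 2.7 1.7
   vertex 4.0 5.2 2.8
   vertex 5.4 2.3 4.4
  endloop
 endfacet
 facet normal -0.253 0.968 -0.007
  outer loop
   vertex 1.7 4.6 2.9
   vertex 4.7 5.4 5.3
   vertex 4.0 5.2 2.8
  endloop
 endfacet
 facet normal -0.658 0.098 0.747
  outer loop
   vertex 1.7 4.6 2.9
   vertex 0.0 0.8 1.9
   vertex 4.0 1.0 5.4
  endloop
 endfacet
 facet normal -0.639 0.119 0.760
  outer loop
   vertex 1.7 4.6 2.9
   vertex 4.0 1.0 5.4
   vertex 4.7 5.4 5.3
  endloop
 endfacet
 facet normal -0.473 0.416 -0.777
  outer loop
   vertex 1.7 4.6 2.9
   vertex 2.0 2.7 1.7
   vertex 0.0 0.8 1.9
  endloop
 endfacet
 facet normal -0.169 0.507 -0.845
  outer loop
   vertex 1.7 4.6 2.9
   vertex 4.0 5.2 2.8
   vertex 2.0 2.7 1.7
  endloop
 endfacet
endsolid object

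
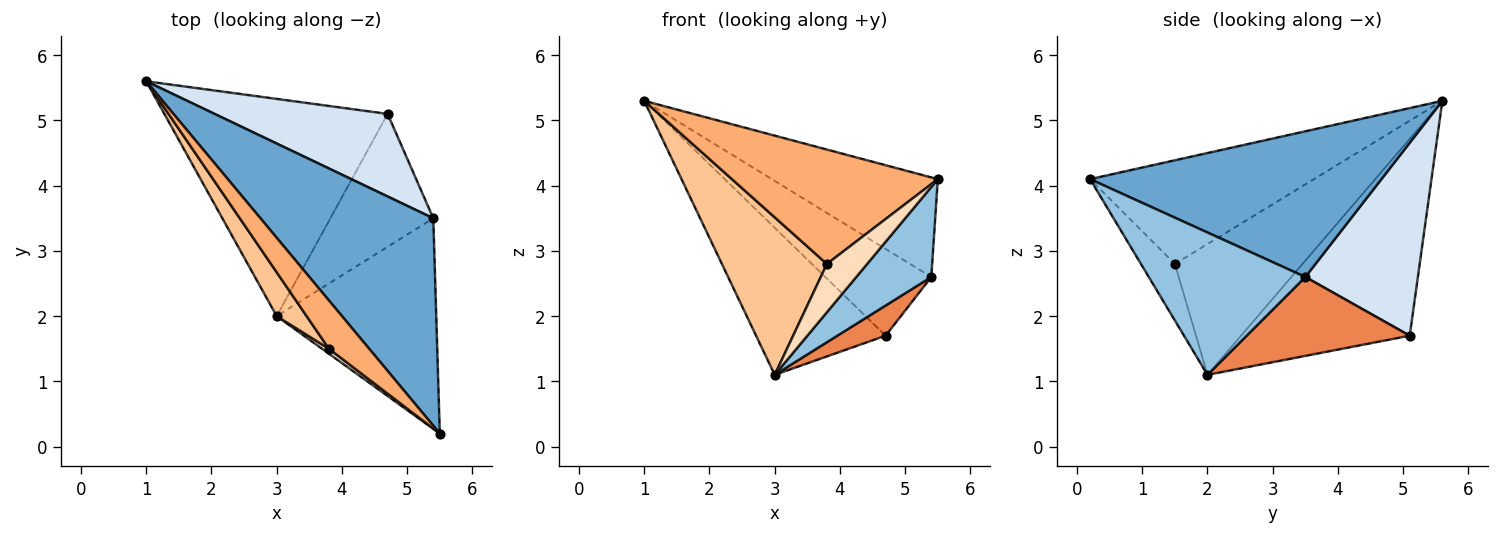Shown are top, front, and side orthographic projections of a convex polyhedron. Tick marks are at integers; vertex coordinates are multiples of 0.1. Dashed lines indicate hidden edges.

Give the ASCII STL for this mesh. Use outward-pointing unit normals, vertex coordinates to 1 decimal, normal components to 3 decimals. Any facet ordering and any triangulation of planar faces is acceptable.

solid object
 facet normal 0.605 0.345 0.718
  outer loop
   vertex 5.4 3.5 2.6
   vertex 1.0 5.6 5.3
   vertex 5.5 0.2 4.1
  endloop
 endfacet
 facet normal 0.634 -0.304 -0.711
  outer loop
   vertex 5.4 3.5 2.6
   vertex 5.5 0.2 4.1
   vertex 3.0 2.0 1.1
  endloop
 endfacet
 facet normal -0.590 0.453 -0.669
  outer loop
   vertex 4.7 5.1 1.7
   vertex 3.0 2.0 1.1
   vertex 1.0 5.6 5.3
  endloop
 endfacet
 facet normal 0.609 0.574 0.547
  outer loop
   vertex 4.7 5.1 1.7
   vertex 1.0 5.6 5.3
   vertex 5.4 3.5 2.6
  endloop
 endfacet
 facet normal 0.599 -0.177 -0.781
  outer loop
   vertex 4.7 5.1 1.7
   vertex 5.4 3.5 2.6
   vertex 3.0 2.0 1.1
  endloop
 endfacet
 facet normal -0.708 -0.651 0.275
  outer loop
   vertex 3.8 1.5 2.8
   vertex 5.5 0.2 4.1
   vertex 1.0 5.6 5.3
  endloop
 endfacet
 facet normal -0.761 -0.625 0.174
  outer loop
   vertex 3.8 1.5 2.8
   vertex 1.0 5.6 5.3
   vertex 3.0 2.0 1.1
  endloop
 endfacet
 facet normal -0.643 -0.762 0.078
  outer loop
   vertex 3.8 1.5 2.8
   vertex 3.0 2.0 1.1
   vertex 5.5 0.2 4.1
  endloop
 endfacet
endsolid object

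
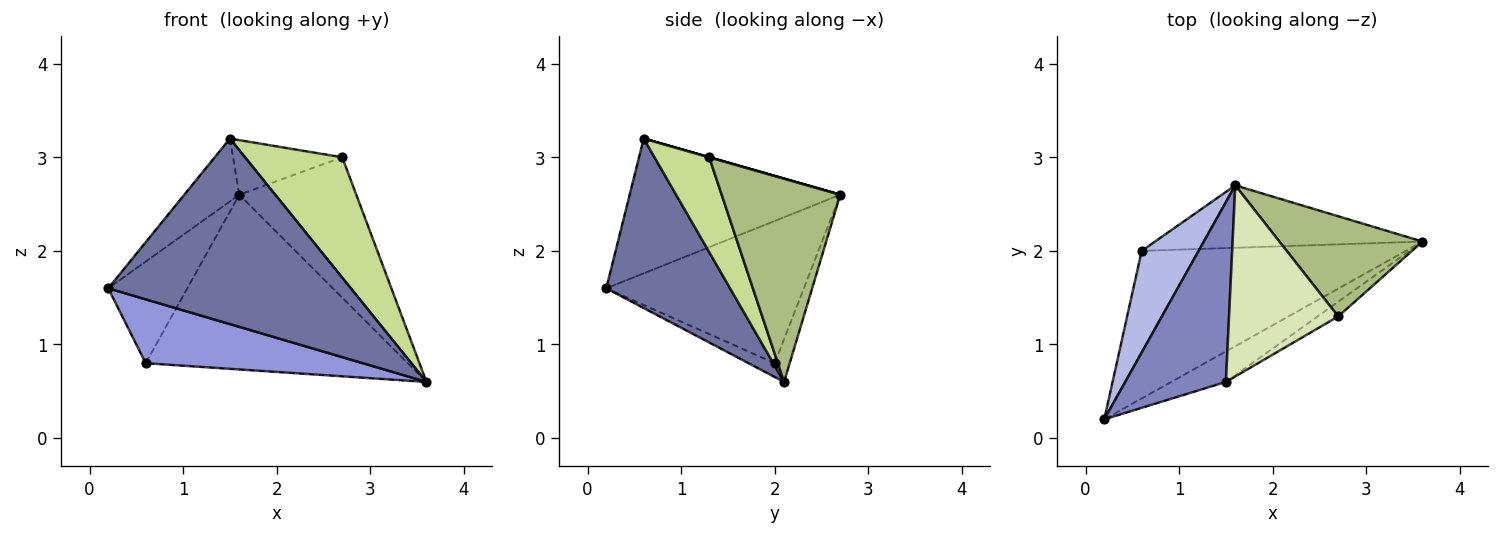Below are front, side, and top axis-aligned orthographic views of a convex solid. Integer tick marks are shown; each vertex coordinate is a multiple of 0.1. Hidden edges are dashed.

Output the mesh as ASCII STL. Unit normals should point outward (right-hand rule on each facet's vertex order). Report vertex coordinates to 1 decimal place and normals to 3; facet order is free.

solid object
 facet normal 0.450 -0.881 -0.145
  outer loop
   vertex 1.5 0.6 3.2
   vertex 0.2 0.2 1.6
   vertex 3.6 2.1 0.6
  endloop
 endfacet
 facet normal -0.784 0.205 0.586
  outer loop
   vertex 1.5 0.6 3.2
   vertex 1.6 2.7 2.6
   vertex 0.2 0.2 1.6
  endloop
 endfacet
 facet normal -0.048 -0.397 -0.917
  outer loop
   vertex 0.6 2.0 0.8
   vertex 3.6 2.1 0.6
   vertex 0.2 0.2 1.6
  endloop
 endfacet
 facet normal -0.870 0.348 0.348
  outer loop
   vertex 0.6 2.0 0.8
   vertex 0.2 0.2 1.6
   vertex 1.6 2.7 2.6
  endloop
 endfacet
 facet normal -0.054 0.940 -0.336
  outer loop
   vertex 0.6 2.0 0.8
   vertex 1.6 2.7 2.6
   vertex 3.6 2.1 0.6
  endloop
 endfacet
 facet normal 0.636 0.628 0.448
  outer loop
   vertex 2.7 1.3 3.0
   vertex 3.6 2.1 0.6
   vertex 1.6 2.7 2.6
  endloop
 endfacet
 facet normal 0.488 -0.867 -0.106
  outer loop
   vertex 2.7 1.3 3.0
   vertex 1.5 0.6 3.2
   vertex 3.6 2.1 0.6
  endloop
 endfacet
 facet normal 0.000 0.275 0.962
  outer loop
   vertex 2.7 1.3 3.0
   vertex 1.6 2.7 2.6
   vertex 1.5 0.6 3.2
  endloop
 endfacet
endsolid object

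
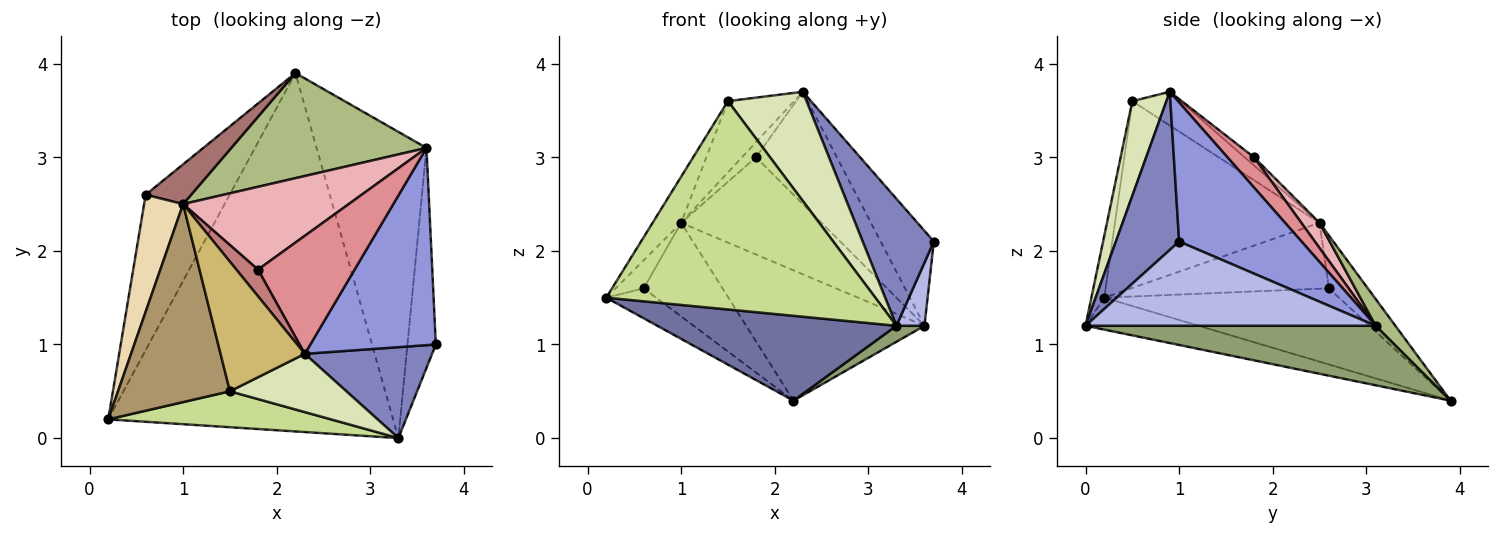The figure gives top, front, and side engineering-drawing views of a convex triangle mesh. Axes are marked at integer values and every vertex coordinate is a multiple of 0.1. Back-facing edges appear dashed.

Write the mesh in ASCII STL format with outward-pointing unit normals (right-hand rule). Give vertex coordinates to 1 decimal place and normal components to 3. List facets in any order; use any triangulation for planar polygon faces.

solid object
 facet normal -0.108 -0.229 -0.967
  outer loop
   vertex 3.3 0.0 1.2
   vertex 0.2 0.2 1.5
   vertex 2.2 3.9 0.4
  endloop
 endfacet
 facet normal 0.586 -0.659 0.472
  outer loop
   vertex 3.3 0.0 1.2
   vertex 3.7 1.0 2.1
   vertex 2.3 0.9 3.7
  endloop
 endfacet
 facet normal 0.707 0.307 0.638
  outer loop
   vertex 3.6 3.1 1.2
   vertex 2.3 0.9 3.7
   vertex 3.7 1.0 2.1
  endloop
 endfacet
 facet normal 0.944 -0.091 -0.318
  outer loop
   vertex 3.6 3.1 1.2
   vertex 3.7 1.0 2.1
   vertex 3.3 0.0 1.2
  endloop
 endfacet
 facet normal 0.476 -0.046 -0.878
  outer loop
   vertex 3.6 3.1 1.2
   vertex 3.3 0.0 1.2
   vertex 2.2 3.9 0.4
  endloop
 endfacet
 facet normal 0.086 0.775 0.626
  outer loop
   vertex 3.6 3.1 1.2
   vertex 2.2 3.9 0.4
   vertex 1.0 2.5 2.3
  endloop
 endfacet
 facet normal -0.047 -0.984 0.170
  outer loop
   vertex 1.5 0.5 3.6
   vertex 0.2 0.2 1.5
   vertex 3.3 0.0 1.2
  endloop
 endfacet
 facet normal 0.357 -0.824 0.440
  outer loop
   vertex 1.5 0.5 3.6
   vertex 3.3 0.0 1.2
   vertex 2.3 0.9 3.7
  endloop
 endfacet
 facet normal -0.852 0.119 0.510
  outer loop
   vertex 1.5 0.5 3.6
   vertex 1.0 2.5 2.3
   vertex 0.2 0.2 1.5
  endloop
 endfacet
 facet normal -0.331 0.455 0.827
  outer loop
   vertex 1.5 0.5 3.6
   vertex 2.3 0.9 3.7
   vertex 1.0 2.5 2.3
  endloop
 endfacet
 facet normal -0.665 0.141 -0.733
  outer loop
   vertex 0.6 2.6 1.6
   vertex 2.2 3.9 0.4
   vertex 0.2 0.2 1.5
  endloop
 endfacet
 facet normal -0.854 0.121 0.505
  outer loop
   vertex 0.6 2.6 1.6
   vertex 0.2 0.2 1.5
   vertex 1.0 2.5 2.3
  endloop
 endfacet
 facet normal -0.414 0.838 0.356
  outer loop
   vertex 0.6 2.6 1.6
   vertex 1.0 2.5 2.3
   vertex 2.2 3.9 0.4
  endloop
 endfacet
 facet normal -0.313 0.469 0.826
  outer loop
   vertex 1.8 1.8 3.0
   vertex 1.0 2.5 2.3
   vertex 2.3 0.9 3.7
  endloop
 endfacet
 facet normal 0.221 0.672 0.707
  outer loop
   vertex 1.8 1.8 3.0
   vertex 2.3 0.9 3.7
   vertex 3.6 3.1 1.2
  endloop
 endfacet
 facet normal 0.098 0.758 0.645
  outer loop
   vertex 1.8 1.8 3.0
   vertex 3.6 3.1 1.2
   vertex 1.0 2.5 2.3
  endloop
 endfacet
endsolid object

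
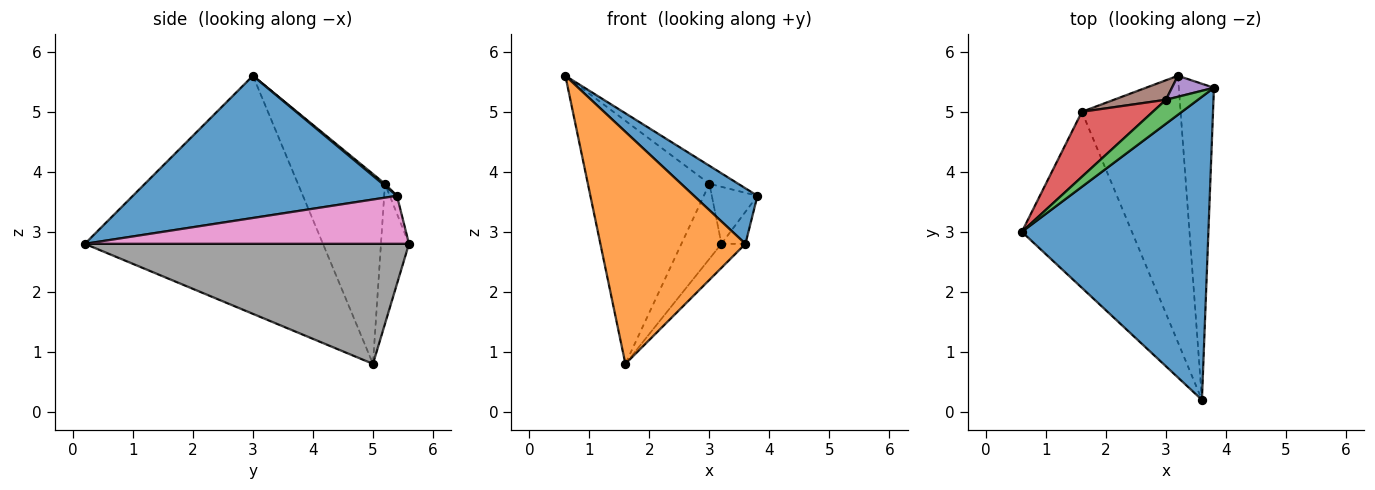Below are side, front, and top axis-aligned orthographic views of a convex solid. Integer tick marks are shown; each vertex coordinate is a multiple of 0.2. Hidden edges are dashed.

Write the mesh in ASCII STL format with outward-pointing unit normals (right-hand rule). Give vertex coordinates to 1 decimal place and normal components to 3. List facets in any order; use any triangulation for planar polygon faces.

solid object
 facet normal 0.600 -0.144 0.787
  outer loop
   vertex 3.6 0.2 2.8
   vertex 3.8 5.4 3.6
   vertex 0.6 3.0 5.6
  endloop
 endfacet
 facet normal -0.794 -0.484 -0.367
  outer loop
   vertex 1.6 5.0 0.8
   vertex 3.6 0.2 2.8
   vertex 0.6 3.0 5.6
  endloop
 endfacet
 facet normal 0.050 0.599 0.799
  outer loop
   vertex 3.0 5.2 3.8
   vertex 0.6 3.0 5.6
   vertex 3.8 5.4 3.6
  endloop
 endfacet
 facet normal -0.569 0.794 0.213
  outer loop
   vertex 3.0 5.2 3.8
   vertex 1.6 5.0 0.8
   vertex 0.6 3.0 5.6
  endloop
 endfacet
 facet normal -0.147 0.928 0.342
  outer loop
   vertex 3.2 5.6 2.8
   vertex 3.0 5.2 3.8
   vertex 3.8 5.4 3.6
  endloop
 endfacet
 facet normal -0.561 0.801 0.208
  outer loop
   vertex 3.2 5.6 2.8
   vertex 1.6 5.0 0.8
   vertex 3.0 5.2 3.8
  endloop
 endfacet
 facet normal 0.806 0.060 -0.589
  outer loop
   vertex 3.2 5.6 2.8
   vertex 3.8 5.4 3.6
   vertex 3.6 0.2 2.8
  endloop
 endfacet
 facet normal 0.771 0.057 -0.634
  outer loop
   vertex 3.2 5.6 2.8
   vertex 3.6 0.2 2.8
   vertex 1.6 5.0 0.8
  endloop
 endfacet
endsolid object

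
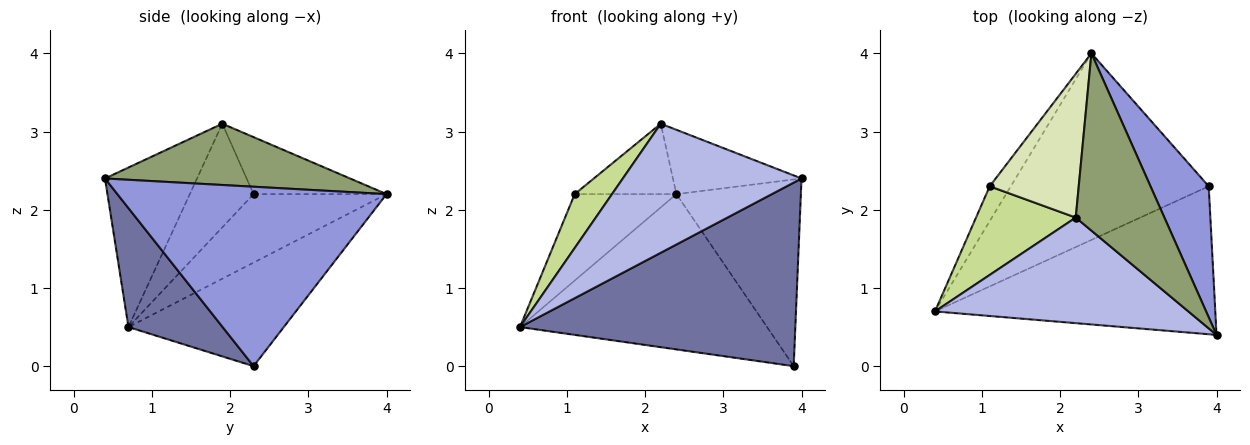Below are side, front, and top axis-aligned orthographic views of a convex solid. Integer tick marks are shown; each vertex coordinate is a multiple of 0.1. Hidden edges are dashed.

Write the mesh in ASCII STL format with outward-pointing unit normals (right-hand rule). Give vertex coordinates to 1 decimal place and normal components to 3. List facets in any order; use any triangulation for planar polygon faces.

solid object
 facet normal 0.257 -0.752 -0.606
  outer loop
   vertex 3.9 2.3 0.0
   vertex 4.0 0.4 2.4
   vertex 0.4 0.7 0.5
  endloop
 endfacet
 facet normal -0.373 0.594 -0.713
  outer loop
   vertex 3.9 2.3 0.0
   vertex 0.4 0.7 0.5
   vertex 2.4 4.0 2.2
  endloop
 endfacet
 facet normal 0.871 0.403 0.282
  outer loop
   vertex 3.9 2.3 0.0
   vertex 2.4 4.0 2.2
   vertex 4.0 0.4 2.4
  endloop
 endfacet
 facet normal -0.370 -0.719 0.588
  outer loop
   vertex 2.2 1.9 3.1
   vertex 0.4 0.7 0.5
   vertex 4.0 0.4 2.4
  endloop
 endfacet
 facet normal 0.545 0.286 0.788
  outer loop
   vertex 2.2 1.9 3.1
   vertex 4.0 0.4 2.4
   vertex 2.4 4.0 2.2
  endloop
 endfacet
 facet normal -0.772 0.590 -0.238
  outer loop
   vertex 1.1 2.3 2.2
   vertex 2.4 4.0 2.2
   vertex 0.4 0.7 0.5
  endloop
 endfacet
 facet normal -0.664 -0.388 0.639
  outer loop
   vertex 1.1 2.3 2.2
   vertex 0.4 0.7 0.5
   vertex 2.2 1.9 3.1
  endloop
 endfacet
 facet normal -0.498 0.381 0.779
  outer loop
   vertex 1.1 2.3 2.2
   vertex 2.2 1.9 3.1
   vertex 2.4 4.0 2.2
  endloop
 endfacet
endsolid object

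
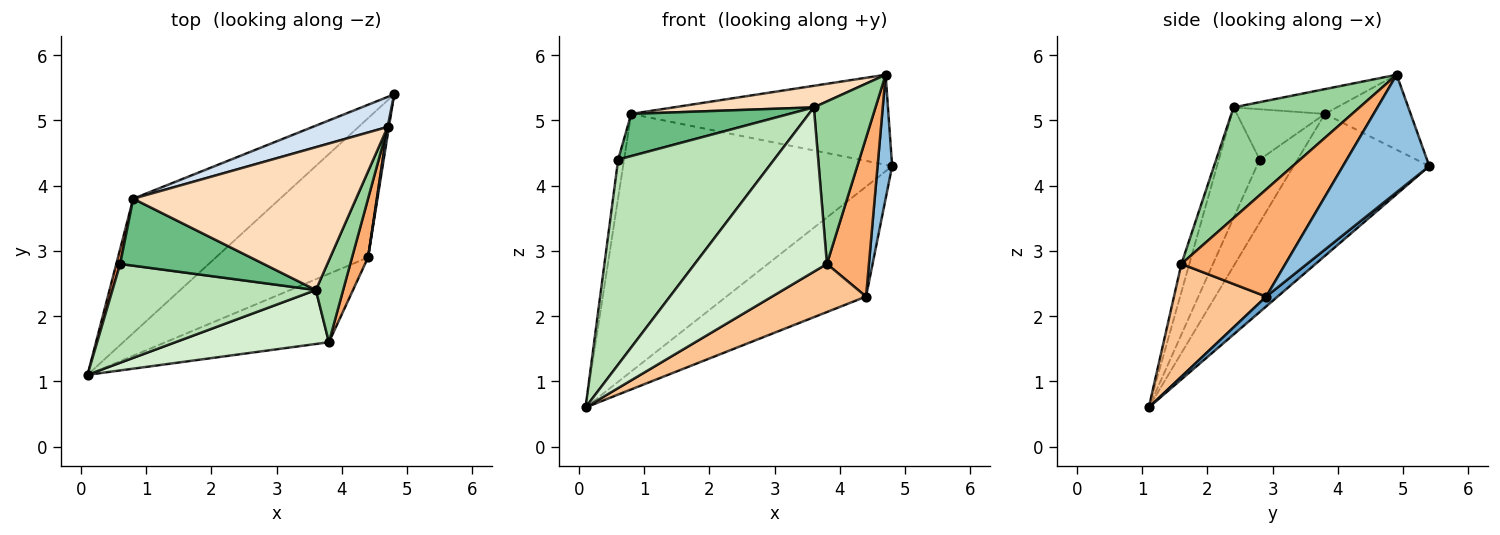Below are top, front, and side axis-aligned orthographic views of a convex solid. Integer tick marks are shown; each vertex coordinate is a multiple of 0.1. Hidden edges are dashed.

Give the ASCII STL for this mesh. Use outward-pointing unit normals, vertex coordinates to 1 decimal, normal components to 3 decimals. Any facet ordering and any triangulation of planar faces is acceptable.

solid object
 facet normal 0.051 0.619 -0.784
  outer loop
   vertex 4.4 2.9 2.3
   vertex 0.1 1.1 0.6
   vertex 4.8 5.4 4.3
  endloop
 endfacet
 facet normal 0.986 -0.167 0.011
  outer loop
   vertex 4.4 2.9 2.3
   vertex 4.8 5.4 4.3
   vertex 4.7 4.9 5.7
  endloop
 endfacet
 facet normal -0.408 0.809 -0.422
  outer loop
   vertex 0.8 3.8 5.1
   vertex 4.8 5.4 4.3
   vertex 0.1 1.1 0.6
  endloop
 endfacet
 facet normal -0.302 0.905 0.302
  outer loop
   vertex 0.8 3.8 5.1
   vertex 4.7 4.9 5.7
   vertex 4.8 5.4 4.3
  endloop
 endfacet
 facet normal -0.986 0.155 0.060
  outer loop
   vertex 0.6 2.8 4.4
   vertex 0.8 3.8 5.1
   vertex 0.1 1.1 0.6
  endloop
 endfacet
 facet normal 0.918 -0.371 0.137
  outer loop
   vertex 3.8 1.6 2.8
   vertex 4.4 2.9 2.3
   vertex 4.7 4.9 5.7
  endloop
 endfacet
 facet normal 0.491 -0.501 -0.713
  outer loop
   vertex 3.8 1.6 2.8
   vertex 0.1 1.1 0.6
   vertex 4.4 2.9 2.3
  endloop
 endfacet
 facet normal -0.109 -0.148 0.983
  outer loop
   vertex 3.6 2.4 5.2
   vertex 4.7 4.9 5.7
   vertex 0.8 3.8 5.1
  endloop
 endfacet
 facet normal -0.284 -0.511 0.811
  outer loop
   vertex 3.6 2.4 5.2
   vertex 0.8 3.8 5.1
   vertex 0.6 2.8 4.4
  endloop
 endfacet
 facet normal 0.877 -0.429 0.216
  outer loop
   vertex 3.6 2.4 5.2
   vertex 3.8 1.6 2.8
   vertex 4.7 4.9 5.7
  endloop
 endfacet
 facet normal -0.230 -0.877 0.422
  outer loop
   vertex 3.6 2.4 5.2
   vertex 0.6 2.8 4.4
   vertex 0.1 1.1 0.6
  endloop
 endfacet
 facet normal -0.057 -0.949 0.311
  outer loop
   vertex 3.6 2.4 5.2
   vertex 0.1 1.1 0.6
   vertex 3.8 1.6 2.8
  endloop
 endfacet
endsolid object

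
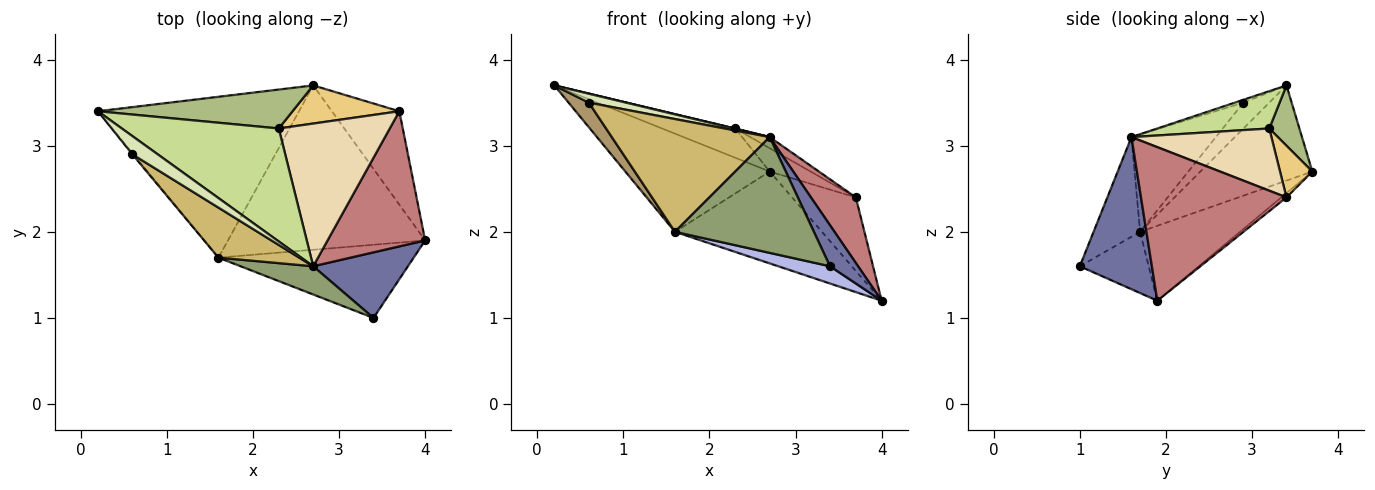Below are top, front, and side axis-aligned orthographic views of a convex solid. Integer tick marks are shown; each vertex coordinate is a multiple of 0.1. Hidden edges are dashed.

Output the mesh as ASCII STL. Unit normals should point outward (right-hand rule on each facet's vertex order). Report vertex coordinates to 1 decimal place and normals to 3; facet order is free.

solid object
 facet normal 0.806 -0.314 0.502
  outer loop
   vertex 2.7 1.6 3.1
   vertex 3.4 1.0 1.6
   vertex 4.0 1.9 1.2
  endloop
 endfacet
 facet normal -0.375 0.483 -0.791
  outer loop
   vertex 1.6 1.7 2.0
   vertex 0.2 3.4 3.7
   vertex 2.7 3.7 2.7
  endloop
 endfacet
 facet normal -0.315 0.463 -0.829
  outer loop
   vertex 1.6 1.7 2.0
   vertex 2.7 3.7 2.7
   vertex 4.0 1.9 1.2
  endloop
 endfacet
 facet normal -0.292 -0.219 -0.931
  outer loop
   vertex 1.6 1.7 2.0
   vertex 4.0 1.9 1.2
   vertex 3.4 1.0 1.6
  endloop
 endfacet
 facet normal -0.309 -0.924 0.225
  outer loop
   vertex 1.6 1.7 2.0
   vertex 3.4 1.0 1.6
   vertex 2.7 1.6 3.1
  endloop
 endfacet
 facet normal 0.240 0.584 0.776
  outer loop
   vertex 2.3 3.2 3.2
   vertex 2.7 3.7 2.7
   vertex 0.2 3.4 3.7
  endloop
 endfacet
 facet normal 0.231 -0.003 0.973
  outer loop
   vertex 2.3 3.2 3.2
   vertex 0.2 3.4 3.7
   vertex 2.7 1.6 3.1
  endloop
 endfacet
 facet normal -0.101 -0.438 0.893
  outer loop
   vertex 0.6 2.9 3.5
   vertex 2.7 1.6 3.1
   vertex 0.2 3.4 3.7
  endloop
 endfacet
 facet normal -0.786 -0.617 -0.031
  outer loop
   vertex 0.6 2.9 3.5
   vertex 0.2 3.4 3.7
   vertex 1.6 1.7 2.0
  endloop
 endfacet
 facet normal -0.439 -0.821 0.364
  outer loop
   vertex 0.6 2.9 3.5
   vertex 1.6 1.7 2.0
   vertex 2.7 1.6 3.1
  endloop
 endfacet
 facet normal 0.381 0.483 0.788
  outer loop
   vertex 3.7 3.4 2.4
   vertex 2.7 3.7 2.7
   vertex 2.3 3.2 3.2
  endloop
 endfacet
 facet normal 0.488 0.068 0.870
  outer loop
   vertex 3.7 3.4 2.4
   vertex 2.3 3.2 3.2
   vertex 2.7 1.6 3.1
  endloop
 endfacet
 facet normal -0.050 0.618 -0.785
  outer loop
   vertex 3.7 3.4 2.4
   vertex 4.0 1.9 1.2
   vertex 2.7 3.7 2.7
  endloop
 endfacet
 facet normal 0.817 -0.252 0.519
  outer loop
   vertex 3.7 3.4 2.4
   vertex 2.7 1.6 3.1
   vertex 4.0 1.9 1.2
  endloop
 endfacet
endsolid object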